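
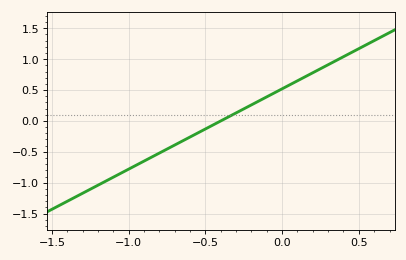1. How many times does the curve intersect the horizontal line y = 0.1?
1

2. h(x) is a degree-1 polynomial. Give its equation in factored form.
y = 1.3(x + 0.4)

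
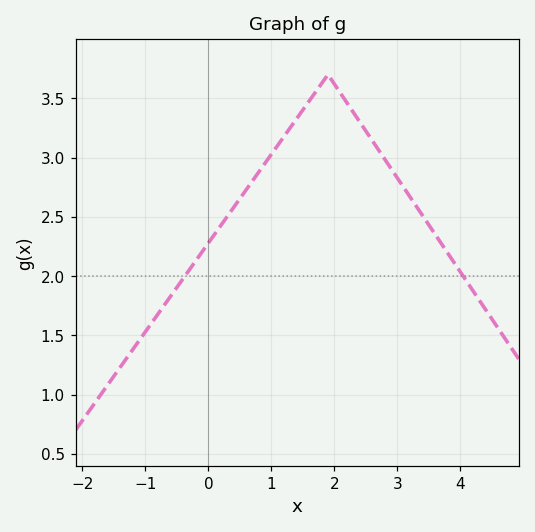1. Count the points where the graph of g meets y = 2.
2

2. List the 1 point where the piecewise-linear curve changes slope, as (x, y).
(1.9, 3.7)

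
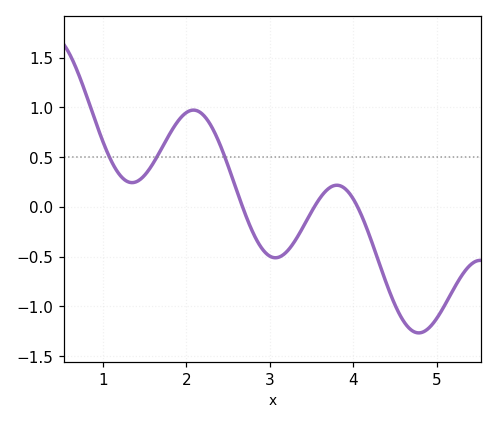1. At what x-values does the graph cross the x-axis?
2.67, 3.53, 4.05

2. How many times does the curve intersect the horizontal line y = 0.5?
3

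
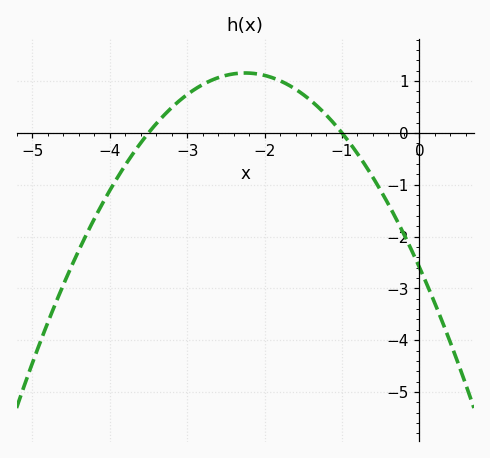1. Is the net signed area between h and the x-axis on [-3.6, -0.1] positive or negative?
positive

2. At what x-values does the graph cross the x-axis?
-3.5, -1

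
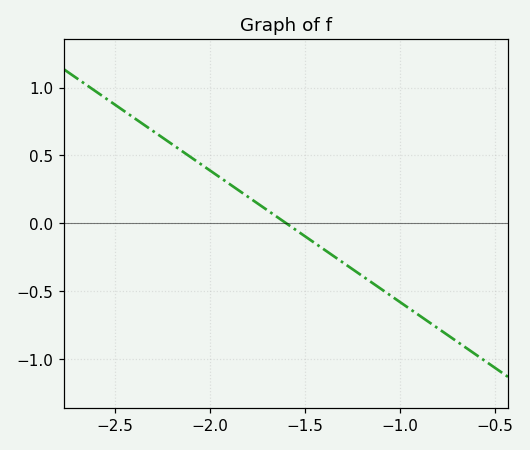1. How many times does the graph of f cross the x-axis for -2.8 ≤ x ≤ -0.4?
1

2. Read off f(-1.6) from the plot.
0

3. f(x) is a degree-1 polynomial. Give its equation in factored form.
y = -0.97(x + 1.6)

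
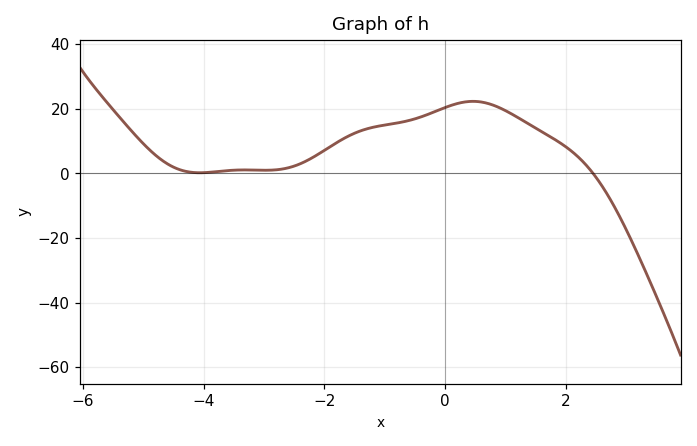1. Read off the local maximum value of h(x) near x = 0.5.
22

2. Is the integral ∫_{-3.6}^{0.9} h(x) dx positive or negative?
positive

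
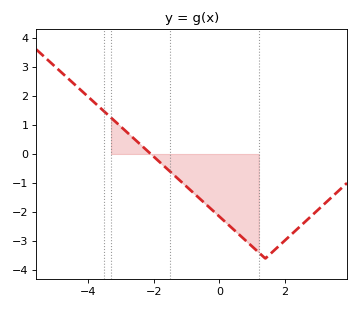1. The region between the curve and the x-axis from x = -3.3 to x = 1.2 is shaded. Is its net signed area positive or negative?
negative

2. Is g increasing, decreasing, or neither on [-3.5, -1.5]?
decreasing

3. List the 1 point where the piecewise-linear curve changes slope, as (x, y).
(1.4, -3.6)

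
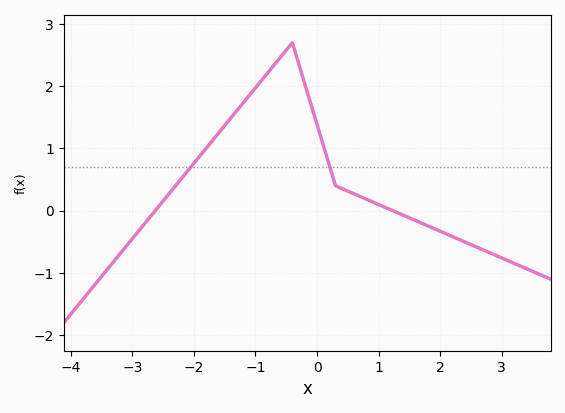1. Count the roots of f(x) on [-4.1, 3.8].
2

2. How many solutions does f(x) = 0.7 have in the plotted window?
2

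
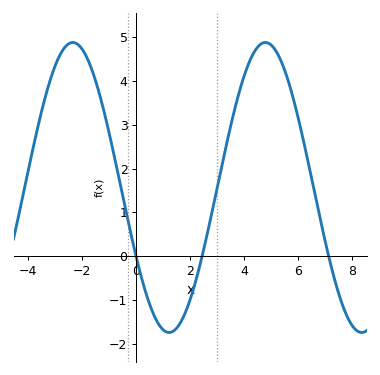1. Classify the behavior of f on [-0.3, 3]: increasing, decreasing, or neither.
neither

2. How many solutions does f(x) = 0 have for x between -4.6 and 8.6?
3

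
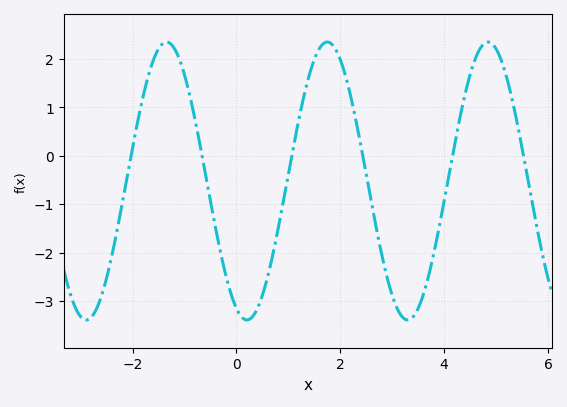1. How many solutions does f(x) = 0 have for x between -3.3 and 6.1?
6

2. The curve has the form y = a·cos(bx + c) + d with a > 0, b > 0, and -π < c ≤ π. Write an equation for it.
y = 2.87cos(2x + 2.7) - 0.52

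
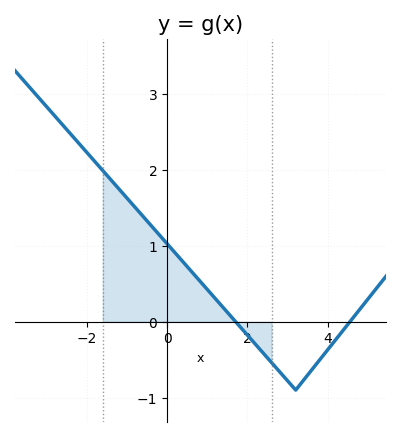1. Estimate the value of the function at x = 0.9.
0.5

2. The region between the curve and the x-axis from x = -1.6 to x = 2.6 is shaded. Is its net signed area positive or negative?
positive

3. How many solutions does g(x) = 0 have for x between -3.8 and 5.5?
2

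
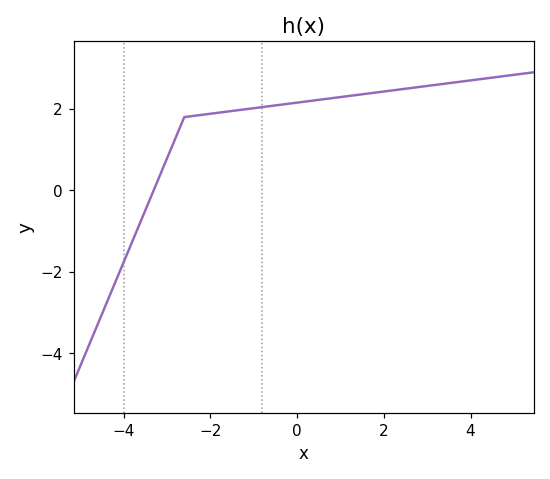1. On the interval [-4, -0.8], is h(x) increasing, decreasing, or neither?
increasing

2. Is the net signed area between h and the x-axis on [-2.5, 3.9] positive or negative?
positive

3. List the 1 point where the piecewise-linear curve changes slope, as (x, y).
(-2.6, 1.8)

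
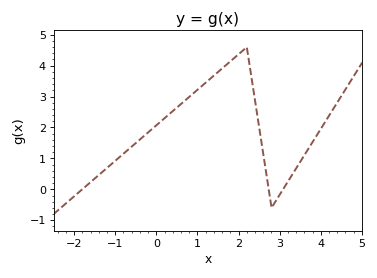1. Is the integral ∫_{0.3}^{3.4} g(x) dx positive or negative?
positive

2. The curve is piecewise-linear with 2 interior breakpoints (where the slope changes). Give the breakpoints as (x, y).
(2.2, 4.6); (2.8, -0.6)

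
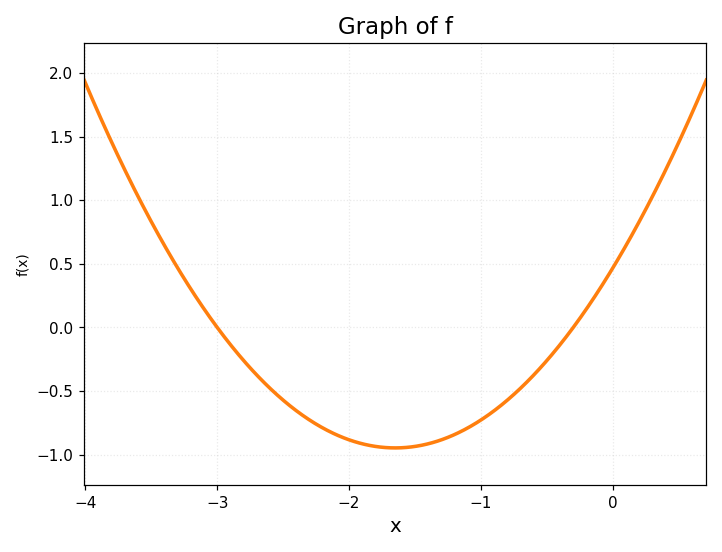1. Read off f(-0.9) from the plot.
-0.65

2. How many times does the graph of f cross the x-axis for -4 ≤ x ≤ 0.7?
2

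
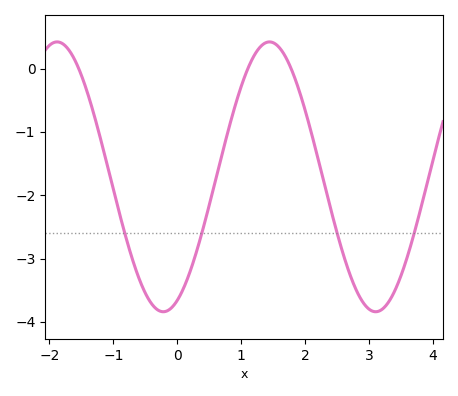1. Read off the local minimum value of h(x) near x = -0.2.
-3.8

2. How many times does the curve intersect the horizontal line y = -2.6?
4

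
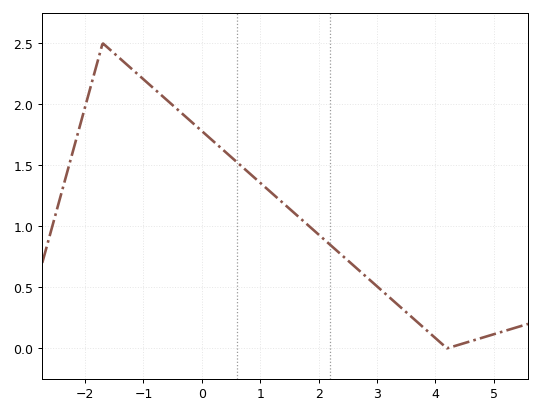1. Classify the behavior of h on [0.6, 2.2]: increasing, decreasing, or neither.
decreasing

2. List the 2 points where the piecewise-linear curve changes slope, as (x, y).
(-1.7, 2.5); (4.2, 0)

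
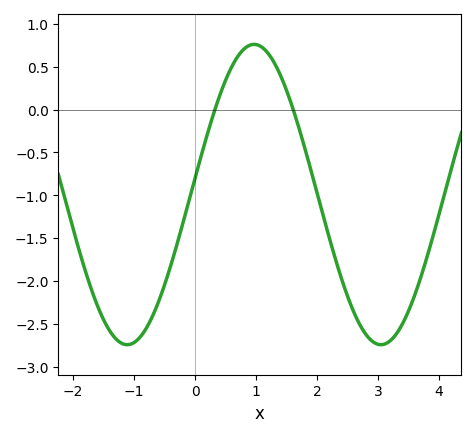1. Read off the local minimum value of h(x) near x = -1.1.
-2.74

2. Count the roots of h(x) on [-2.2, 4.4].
2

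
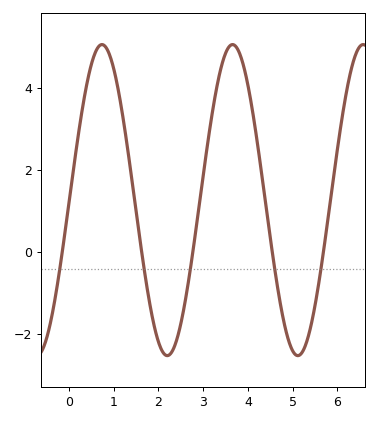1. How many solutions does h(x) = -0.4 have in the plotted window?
5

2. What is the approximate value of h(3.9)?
4.56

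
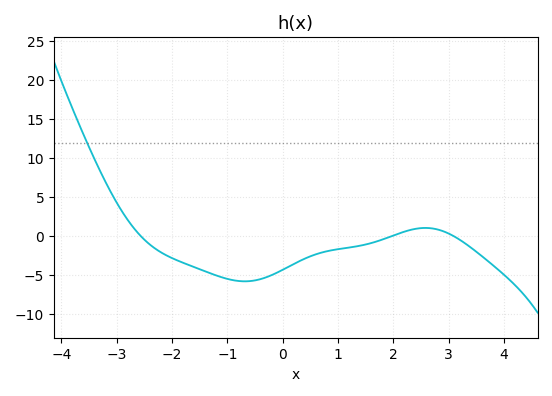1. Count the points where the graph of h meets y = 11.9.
1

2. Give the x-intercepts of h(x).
-2.6, 2, 3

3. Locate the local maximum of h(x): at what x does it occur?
2.6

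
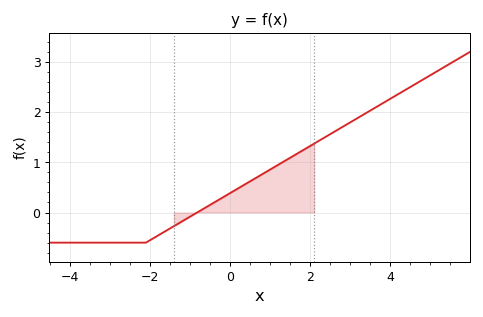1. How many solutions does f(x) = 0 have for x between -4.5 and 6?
1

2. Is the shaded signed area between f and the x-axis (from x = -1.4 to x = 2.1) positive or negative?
positive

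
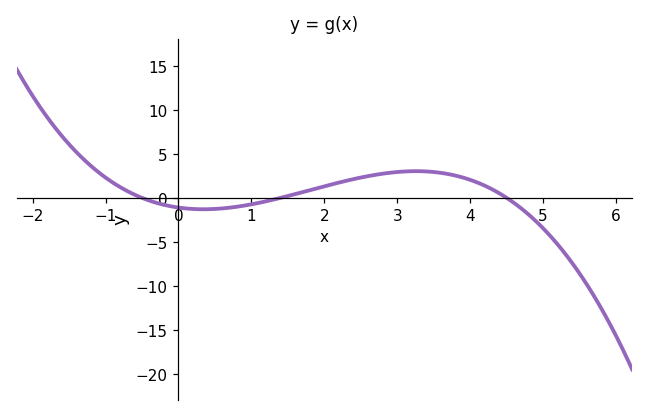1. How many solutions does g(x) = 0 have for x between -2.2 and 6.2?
3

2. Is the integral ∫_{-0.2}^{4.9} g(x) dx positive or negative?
positive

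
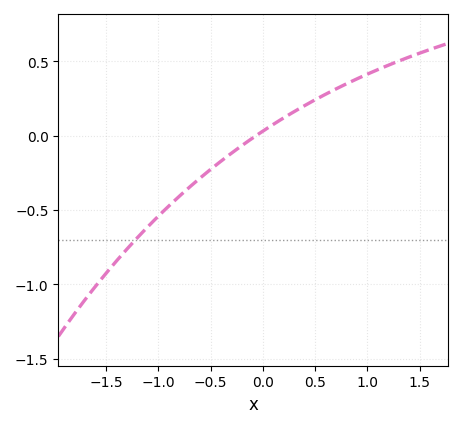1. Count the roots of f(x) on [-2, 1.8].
1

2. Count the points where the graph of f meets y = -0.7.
1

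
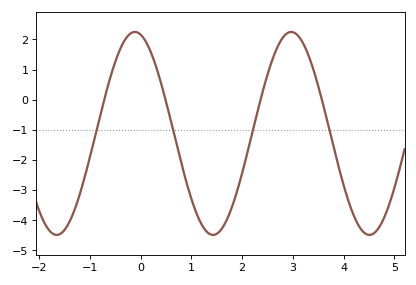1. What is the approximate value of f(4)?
-2.85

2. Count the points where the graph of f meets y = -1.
4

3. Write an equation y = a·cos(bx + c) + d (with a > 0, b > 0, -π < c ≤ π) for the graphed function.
y = 3.37cos(2.04x + 0.232) - 1.12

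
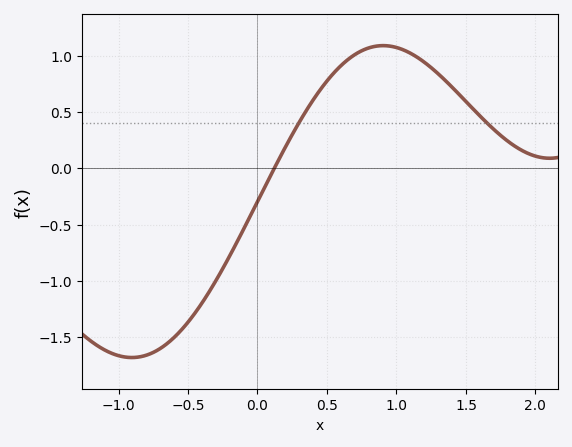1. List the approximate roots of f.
0.1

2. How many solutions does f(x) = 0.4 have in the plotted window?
2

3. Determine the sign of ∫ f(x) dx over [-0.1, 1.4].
positive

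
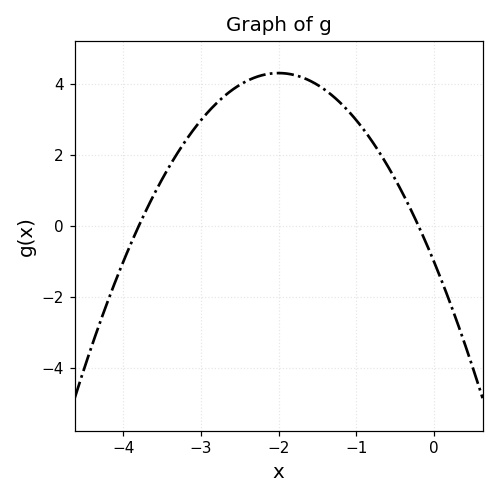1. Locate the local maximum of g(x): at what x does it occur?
-2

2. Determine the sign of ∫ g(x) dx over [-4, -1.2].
positive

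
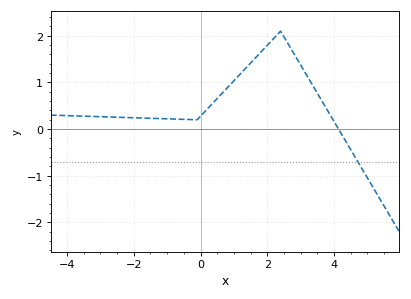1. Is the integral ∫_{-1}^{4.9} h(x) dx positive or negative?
positive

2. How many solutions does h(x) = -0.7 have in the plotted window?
1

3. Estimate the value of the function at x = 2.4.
2.1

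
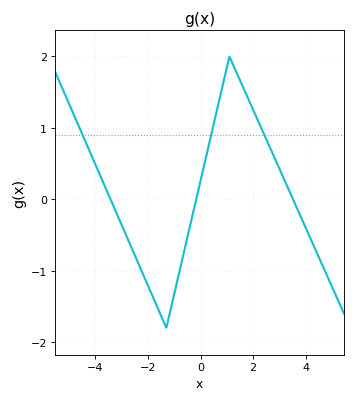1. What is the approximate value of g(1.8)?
1.4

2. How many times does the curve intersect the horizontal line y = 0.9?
3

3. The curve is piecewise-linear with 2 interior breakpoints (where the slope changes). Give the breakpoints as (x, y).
(-1.3, -1.8); (1.1, 2)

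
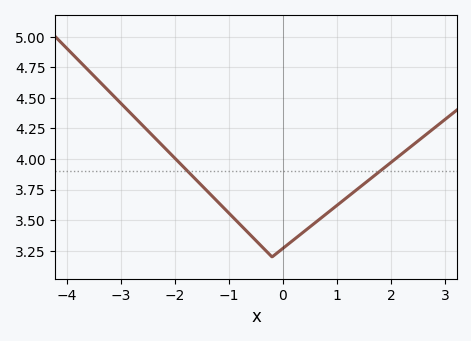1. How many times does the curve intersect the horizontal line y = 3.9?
2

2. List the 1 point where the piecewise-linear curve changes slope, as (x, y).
(-0.2, 3.2)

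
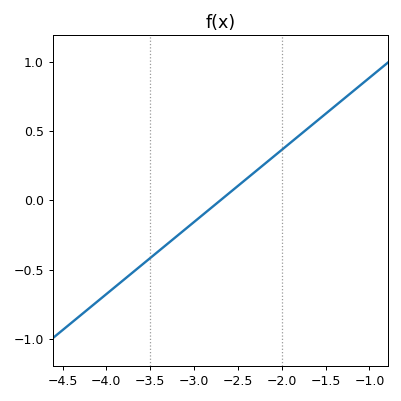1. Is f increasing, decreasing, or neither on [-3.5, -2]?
increasing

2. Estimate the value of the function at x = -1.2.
0.8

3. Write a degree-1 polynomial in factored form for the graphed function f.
y = 0.52(x + 2.7)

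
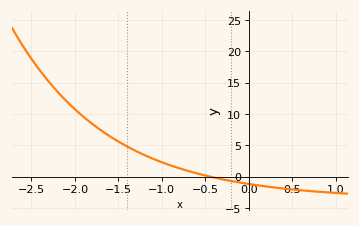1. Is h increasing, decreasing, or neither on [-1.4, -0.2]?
decreasing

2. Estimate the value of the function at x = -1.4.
5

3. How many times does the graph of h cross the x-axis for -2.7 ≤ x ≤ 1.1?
1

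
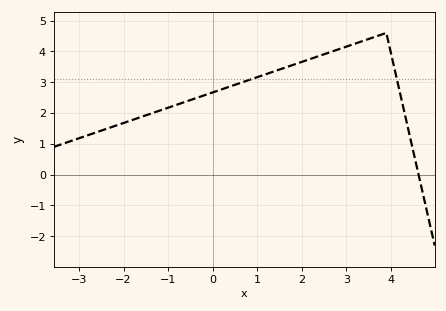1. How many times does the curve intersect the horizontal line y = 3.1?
2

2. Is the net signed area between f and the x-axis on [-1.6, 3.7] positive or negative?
positive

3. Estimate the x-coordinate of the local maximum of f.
3.8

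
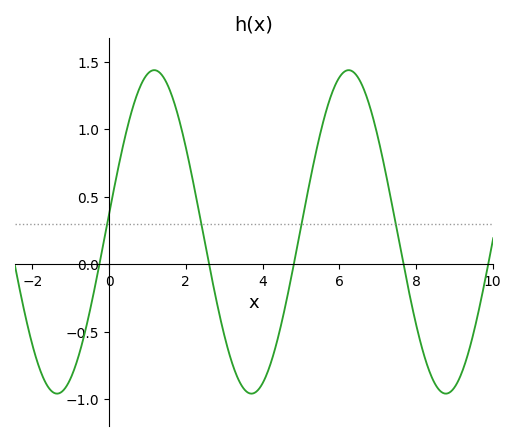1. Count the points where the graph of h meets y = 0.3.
4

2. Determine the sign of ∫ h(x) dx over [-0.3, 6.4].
positive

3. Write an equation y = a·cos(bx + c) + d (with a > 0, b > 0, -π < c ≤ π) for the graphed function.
y = 1.2cos(1.24x - 1.46) + 0.24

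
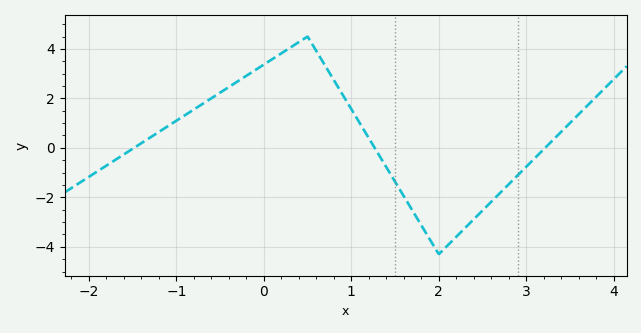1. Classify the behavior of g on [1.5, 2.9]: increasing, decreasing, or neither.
neither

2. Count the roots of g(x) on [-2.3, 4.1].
3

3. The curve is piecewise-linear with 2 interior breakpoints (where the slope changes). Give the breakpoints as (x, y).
(0.5, 4.5); (2, -4.3)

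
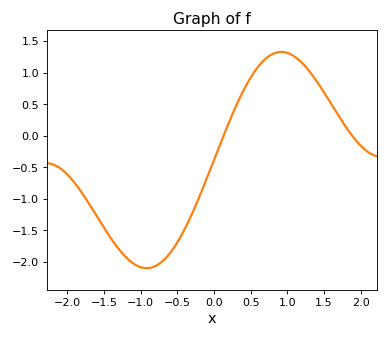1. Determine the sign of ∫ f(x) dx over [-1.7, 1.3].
negative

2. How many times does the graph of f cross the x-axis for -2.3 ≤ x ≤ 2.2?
2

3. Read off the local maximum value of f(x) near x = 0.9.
1.35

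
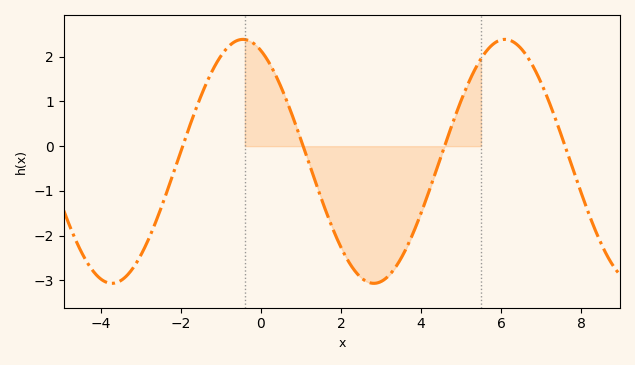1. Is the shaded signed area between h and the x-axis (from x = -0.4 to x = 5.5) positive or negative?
negative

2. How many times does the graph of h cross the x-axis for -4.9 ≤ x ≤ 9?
4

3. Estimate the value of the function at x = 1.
0.149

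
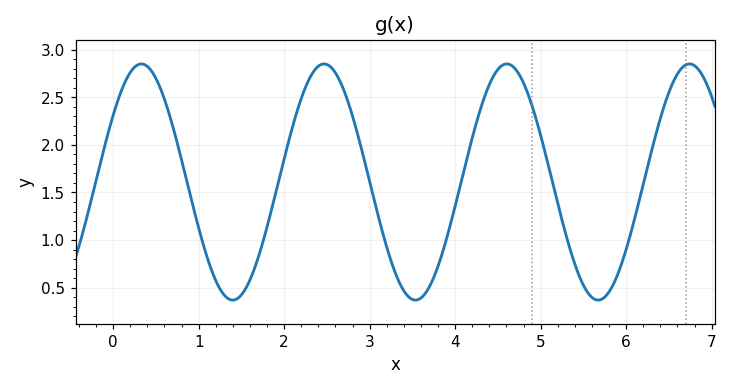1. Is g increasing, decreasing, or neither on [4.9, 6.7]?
neither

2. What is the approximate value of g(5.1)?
1.75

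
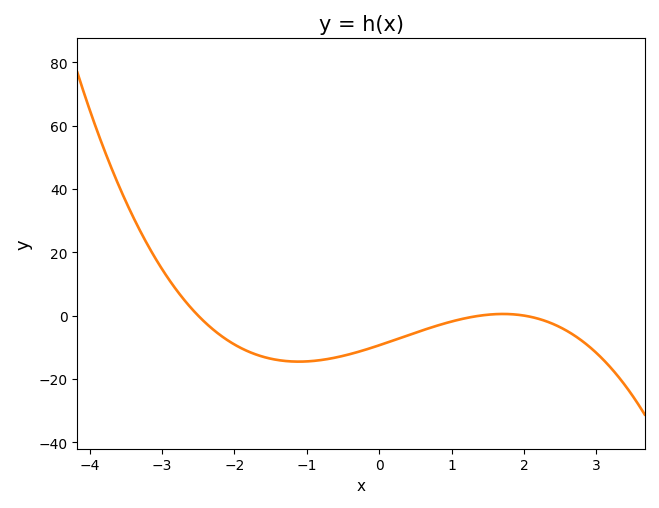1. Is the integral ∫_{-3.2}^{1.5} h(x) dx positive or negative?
negative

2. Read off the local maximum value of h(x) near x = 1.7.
0.507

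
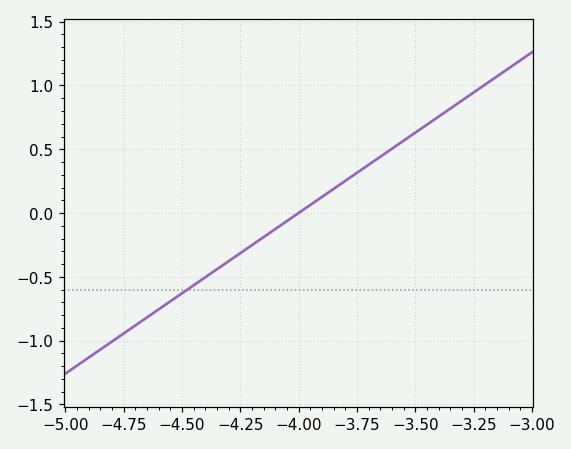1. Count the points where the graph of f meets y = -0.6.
1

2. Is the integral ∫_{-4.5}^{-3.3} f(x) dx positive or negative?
positive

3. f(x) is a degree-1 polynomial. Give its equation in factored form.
y = 1.26(x + 4)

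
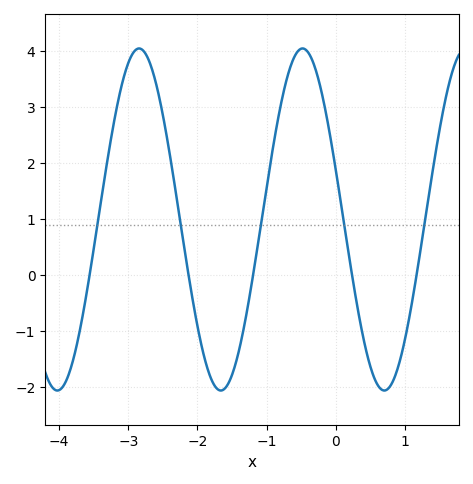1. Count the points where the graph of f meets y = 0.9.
5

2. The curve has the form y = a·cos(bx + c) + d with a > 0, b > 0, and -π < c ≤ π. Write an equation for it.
y = 3.05cos(2.66x + 1.28) + 0.99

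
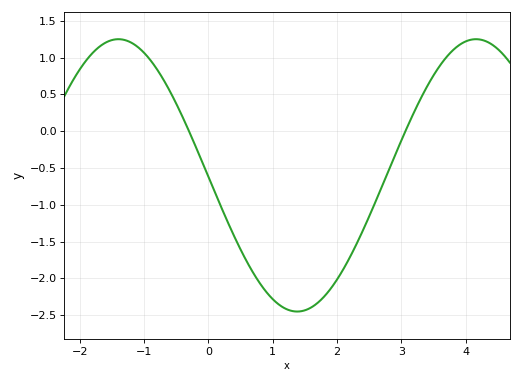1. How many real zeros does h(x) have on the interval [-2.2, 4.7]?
2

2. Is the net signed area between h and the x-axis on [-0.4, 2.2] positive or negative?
negative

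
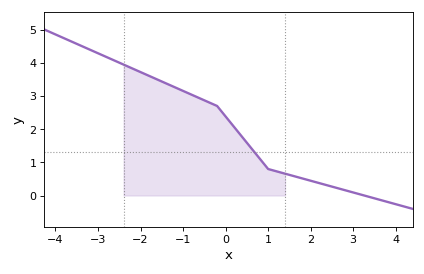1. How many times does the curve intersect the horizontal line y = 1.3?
1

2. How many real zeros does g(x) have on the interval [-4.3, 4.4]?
1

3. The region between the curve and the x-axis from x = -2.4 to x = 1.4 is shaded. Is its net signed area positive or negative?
positive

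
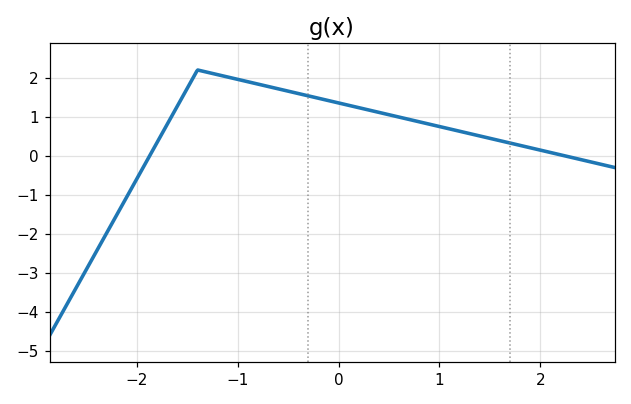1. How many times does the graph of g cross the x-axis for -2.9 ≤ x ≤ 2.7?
2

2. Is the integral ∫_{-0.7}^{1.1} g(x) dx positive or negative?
positive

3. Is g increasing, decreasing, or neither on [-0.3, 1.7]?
decreasing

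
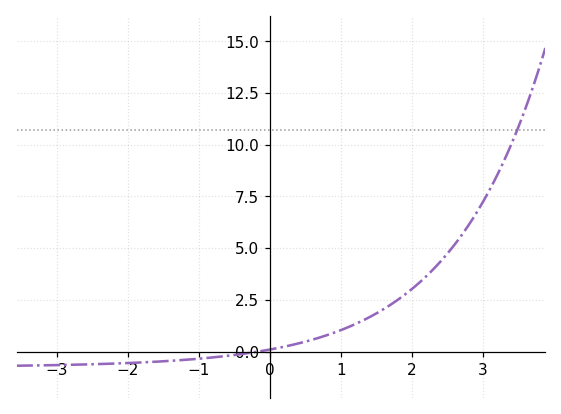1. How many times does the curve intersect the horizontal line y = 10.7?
1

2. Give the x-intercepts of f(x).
-0.2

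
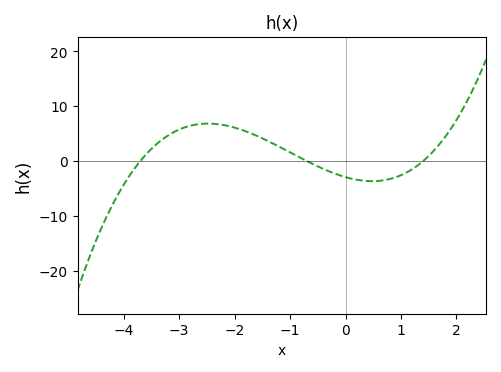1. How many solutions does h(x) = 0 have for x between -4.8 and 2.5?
3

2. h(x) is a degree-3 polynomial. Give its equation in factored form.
y = 0.81(x + 3.7)(x + 0.7)(x - 1.4)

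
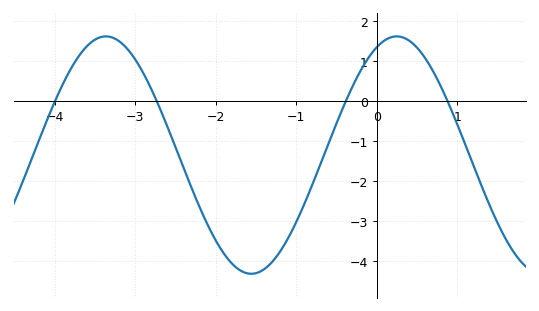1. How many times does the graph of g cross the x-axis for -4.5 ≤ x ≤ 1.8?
4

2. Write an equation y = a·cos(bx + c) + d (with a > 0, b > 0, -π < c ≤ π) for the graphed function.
y = 2.97cos(1.7x - 0.43) - 1.35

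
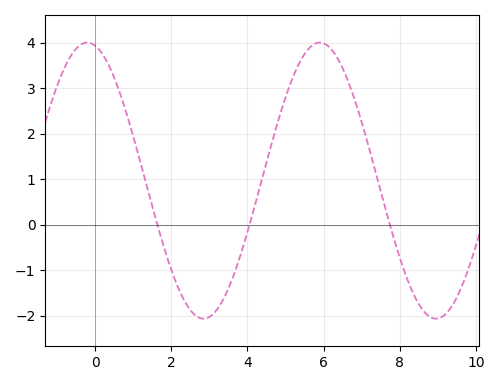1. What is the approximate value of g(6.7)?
3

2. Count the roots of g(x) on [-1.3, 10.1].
3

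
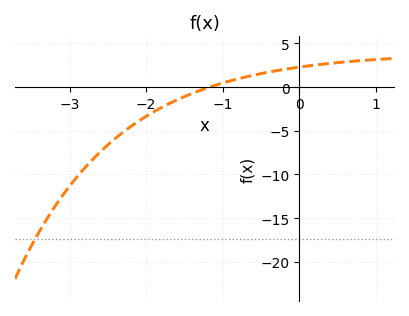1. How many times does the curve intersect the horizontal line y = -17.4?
1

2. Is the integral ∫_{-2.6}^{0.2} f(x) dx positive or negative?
negative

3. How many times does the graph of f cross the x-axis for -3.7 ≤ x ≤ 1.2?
1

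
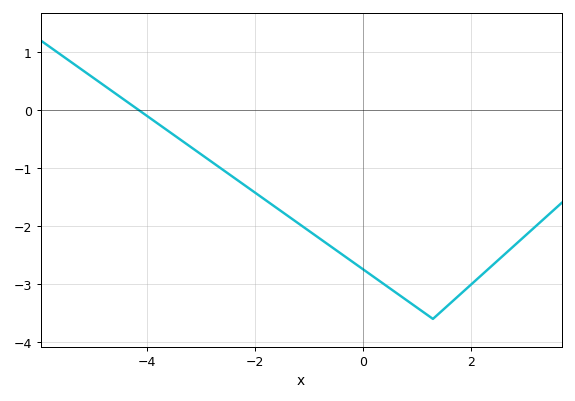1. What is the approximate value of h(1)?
-3.4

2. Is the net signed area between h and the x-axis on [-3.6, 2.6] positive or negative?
negative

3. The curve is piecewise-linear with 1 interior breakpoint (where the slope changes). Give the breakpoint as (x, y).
(1.3, -3.6)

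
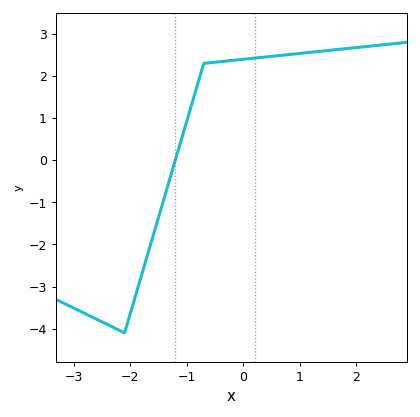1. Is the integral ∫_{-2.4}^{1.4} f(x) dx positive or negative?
positive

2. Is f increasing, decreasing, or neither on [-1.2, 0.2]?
increasing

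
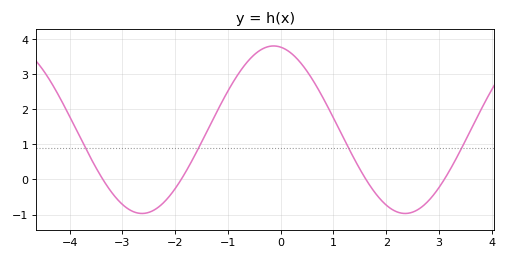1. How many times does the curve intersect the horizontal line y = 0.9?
4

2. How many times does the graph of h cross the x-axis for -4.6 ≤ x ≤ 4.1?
4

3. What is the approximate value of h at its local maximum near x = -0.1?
3.81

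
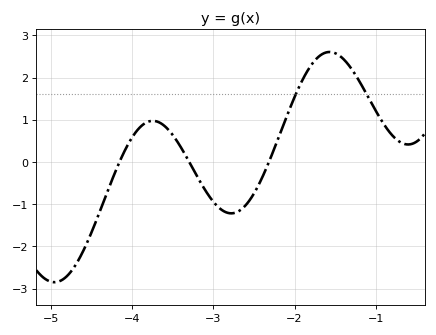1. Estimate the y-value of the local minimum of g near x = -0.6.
0.415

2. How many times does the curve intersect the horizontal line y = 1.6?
2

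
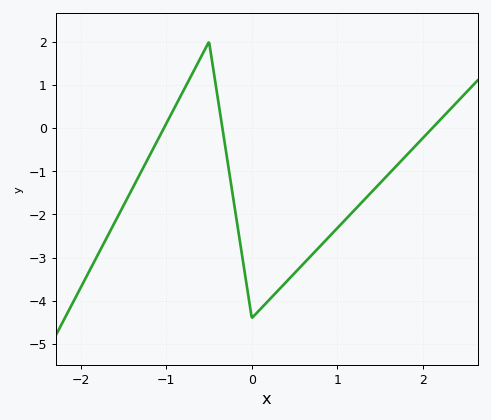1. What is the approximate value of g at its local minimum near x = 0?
-4.4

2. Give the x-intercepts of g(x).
-1, -0.3, 2.1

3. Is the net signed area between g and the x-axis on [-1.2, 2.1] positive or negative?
negative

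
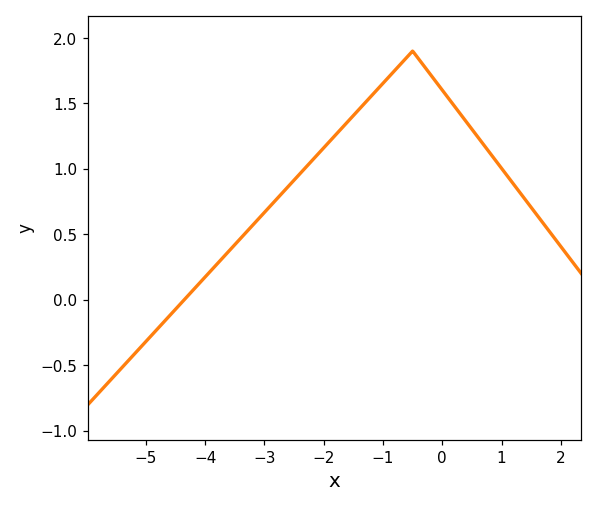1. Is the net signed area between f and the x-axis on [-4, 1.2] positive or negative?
positive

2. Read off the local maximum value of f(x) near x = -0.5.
1.9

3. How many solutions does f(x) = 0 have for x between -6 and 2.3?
1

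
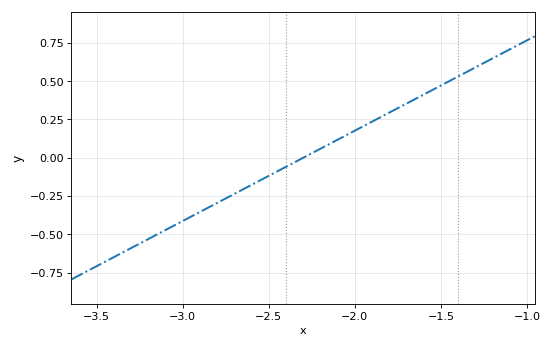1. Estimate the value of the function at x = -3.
-0.413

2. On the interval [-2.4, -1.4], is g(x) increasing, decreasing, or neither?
increasing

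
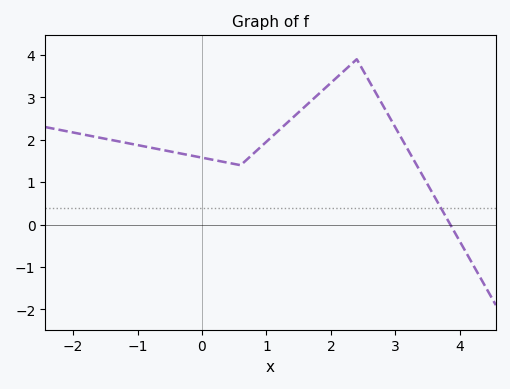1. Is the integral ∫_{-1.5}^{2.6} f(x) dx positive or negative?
positive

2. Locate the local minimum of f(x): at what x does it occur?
0.6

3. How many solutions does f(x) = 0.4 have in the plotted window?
1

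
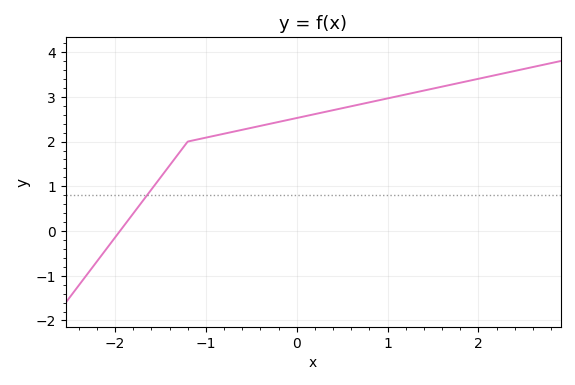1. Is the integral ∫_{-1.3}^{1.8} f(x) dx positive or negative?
positive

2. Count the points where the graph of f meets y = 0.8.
1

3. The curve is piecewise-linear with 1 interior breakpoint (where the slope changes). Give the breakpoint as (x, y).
(-1.2, 2)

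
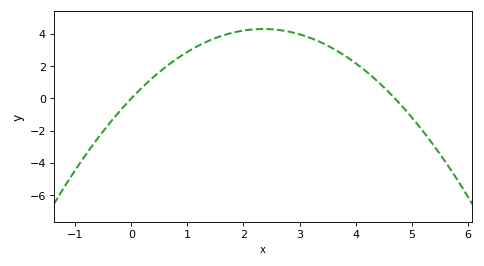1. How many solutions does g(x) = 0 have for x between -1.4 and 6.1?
2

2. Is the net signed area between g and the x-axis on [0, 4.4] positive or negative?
positive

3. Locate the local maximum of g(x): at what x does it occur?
2.35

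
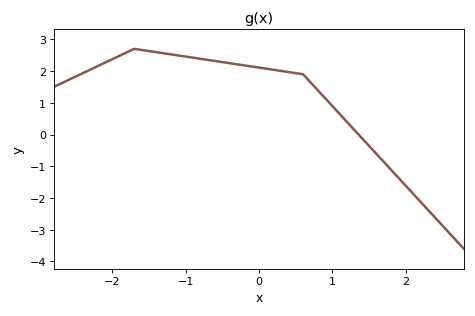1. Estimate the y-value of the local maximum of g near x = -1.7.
2.7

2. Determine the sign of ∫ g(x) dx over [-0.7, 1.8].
positive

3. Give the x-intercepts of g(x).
1.4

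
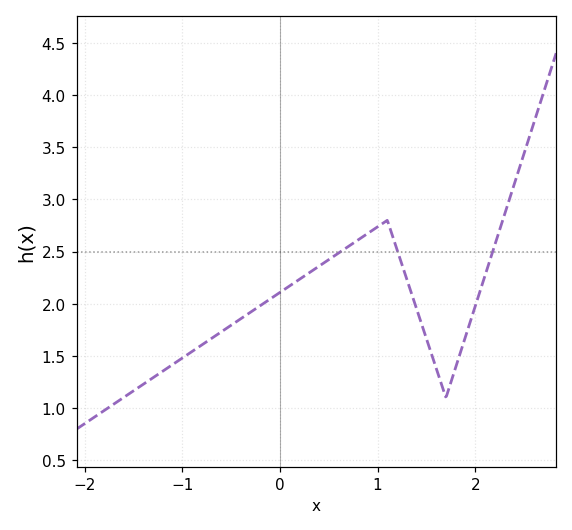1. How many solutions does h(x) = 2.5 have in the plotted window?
3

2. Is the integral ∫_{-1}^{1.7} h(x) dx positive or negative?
positive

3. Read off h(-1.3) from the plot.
1.3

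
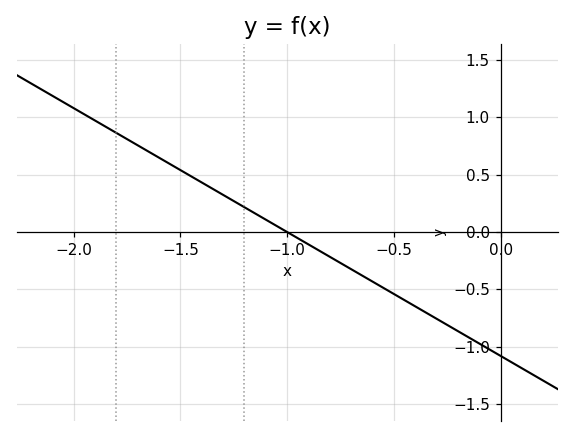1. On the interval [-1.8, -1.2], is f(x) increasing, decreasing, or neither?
decreasing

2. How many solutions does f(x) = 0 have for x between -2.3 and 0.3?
1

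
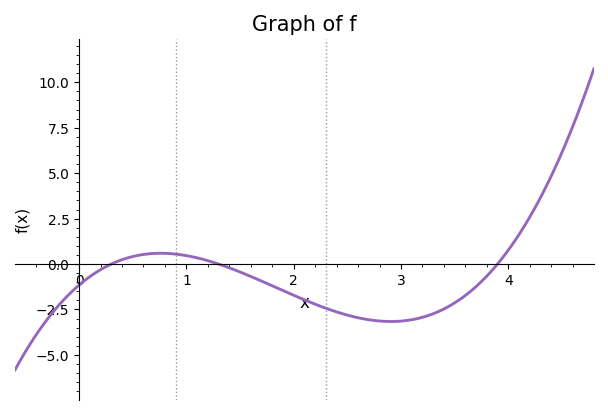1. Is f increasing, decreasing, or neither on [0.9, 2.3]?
decreasing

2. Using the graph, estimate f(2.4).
-2.6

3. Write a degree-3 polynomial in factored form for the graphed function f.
y = 0.76(x - 0.3)(x - 1.3)(x - 3.9)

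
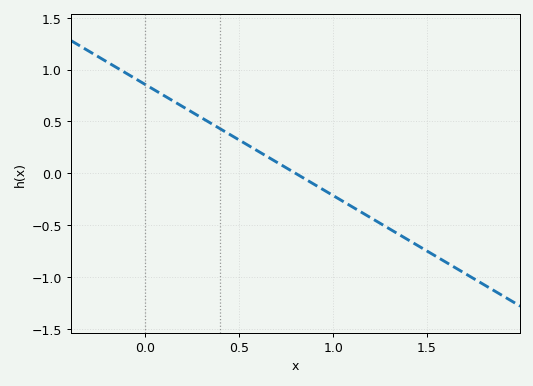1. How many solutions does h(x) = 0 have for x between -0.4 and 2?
1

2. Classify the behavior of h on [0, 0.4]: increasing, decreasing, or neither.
decreasing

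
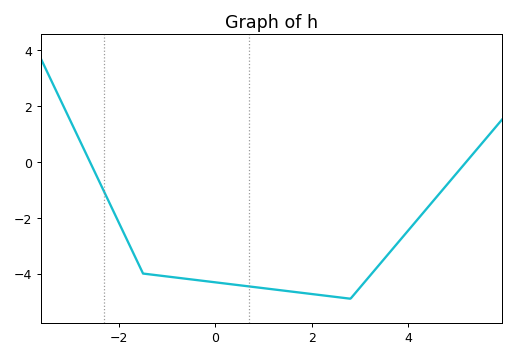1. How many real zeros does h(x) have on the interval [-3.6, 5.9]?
2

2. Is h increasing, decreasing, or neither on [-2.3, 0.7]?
decreasing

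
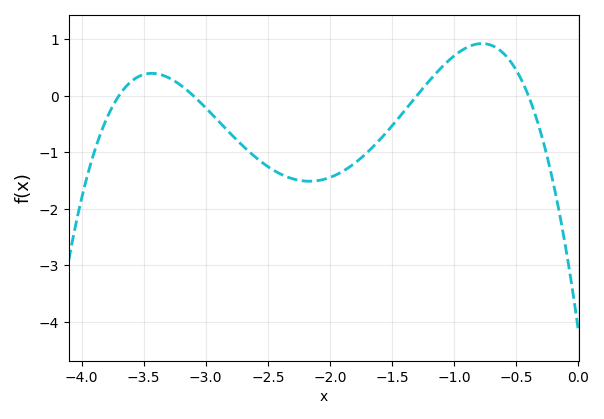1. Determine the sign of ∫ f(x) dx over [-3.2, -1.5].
negative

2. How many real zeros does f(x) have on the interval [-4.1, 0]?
4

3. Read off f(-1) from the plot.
0.7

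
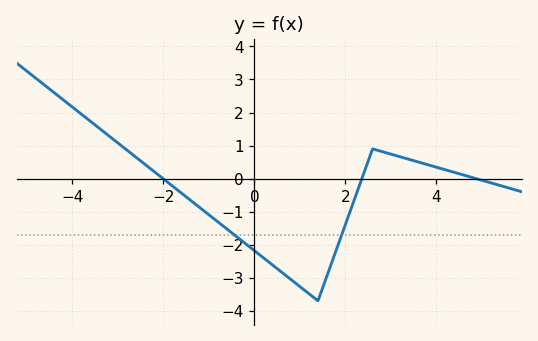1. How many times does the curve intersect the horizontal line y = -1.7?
2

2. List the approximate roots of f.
-2.01, 2.37, 4.88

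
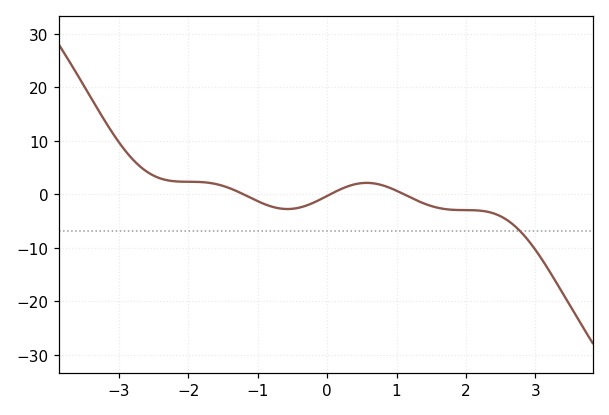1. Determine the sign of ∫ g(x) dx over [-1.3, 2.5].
negative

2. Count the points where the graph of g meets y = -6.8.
1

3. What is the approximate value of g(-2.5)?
3.47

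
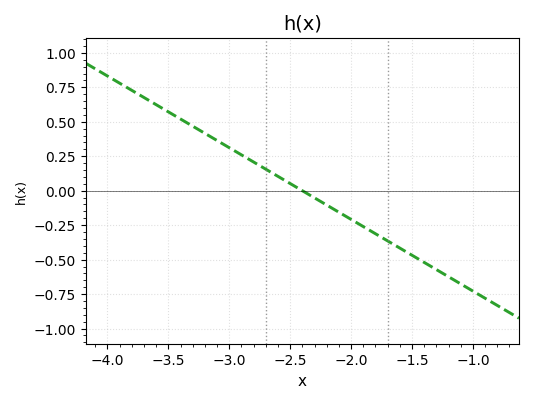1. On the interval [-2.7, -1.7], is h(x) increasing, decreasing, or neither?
decreasing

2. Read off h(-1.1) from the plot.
-0.7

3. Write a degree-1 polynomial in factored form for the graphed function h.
y = -0.52(x + 2.4)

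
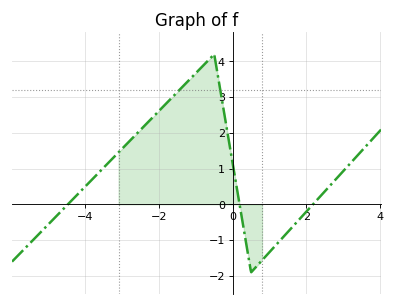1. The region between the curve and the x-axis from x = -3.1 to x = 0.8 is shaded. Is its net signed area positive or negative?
positive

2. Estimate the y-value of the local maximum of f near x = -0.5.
4.2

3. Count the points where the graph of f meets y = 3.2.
2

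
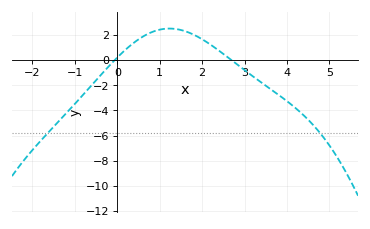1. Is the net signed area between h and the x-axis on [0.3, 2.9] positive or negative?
positive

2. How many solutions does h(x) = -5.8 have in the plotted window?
2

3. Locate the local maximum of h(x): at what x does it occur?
1.23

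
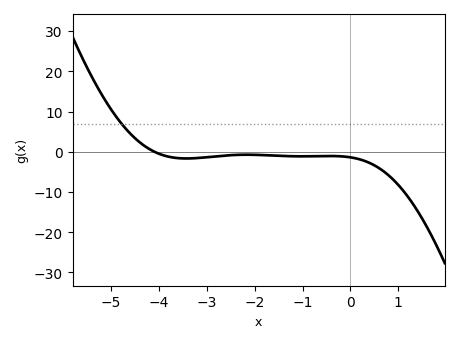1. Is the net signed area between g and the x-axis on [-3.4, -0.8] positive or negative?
negative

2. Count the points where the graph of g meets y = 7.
1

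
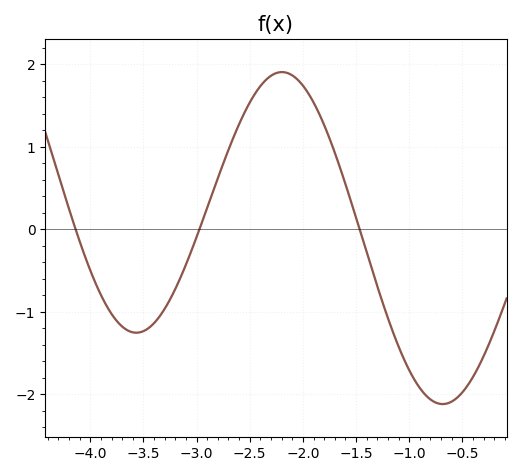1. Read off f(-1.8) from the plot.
1.3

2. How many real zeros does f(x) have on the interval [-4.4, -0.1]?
3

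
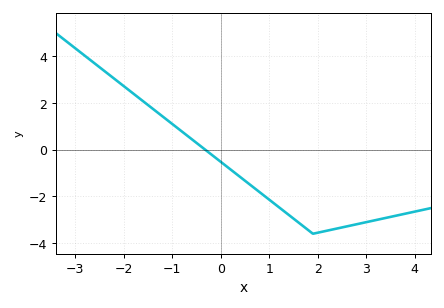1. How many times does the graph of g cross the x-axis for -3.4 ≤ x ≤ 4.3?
1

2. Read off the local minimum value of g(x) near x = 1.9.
-3.6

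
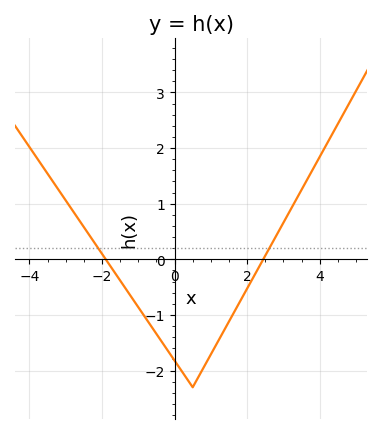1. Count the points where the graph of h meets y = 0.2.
2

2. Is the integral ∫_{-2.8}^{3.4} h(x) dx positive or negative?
negative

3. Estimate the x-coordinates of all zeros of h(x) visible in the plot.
-1.9, 2.44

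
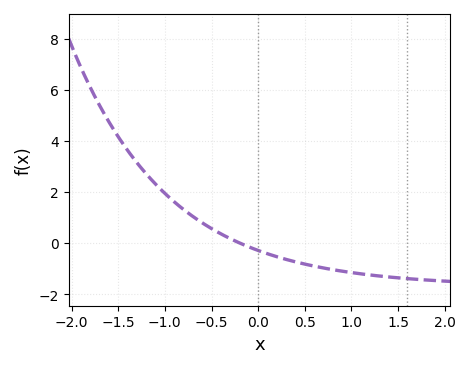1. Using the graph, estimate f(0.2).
-0.534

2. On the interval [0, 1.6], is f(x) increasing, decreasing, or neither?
decreasing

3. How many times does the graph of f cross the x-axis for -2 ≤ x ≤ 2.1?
1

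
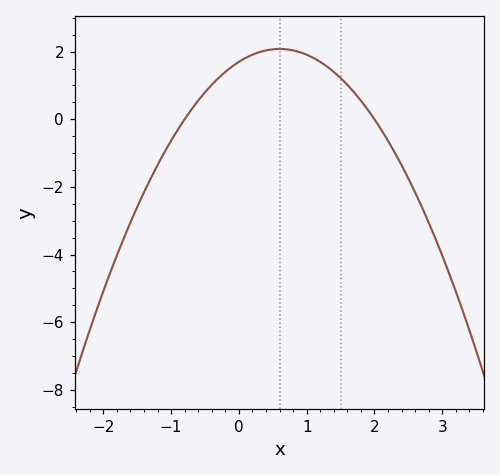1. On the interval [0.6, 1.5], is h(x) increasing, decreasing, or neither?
decreasing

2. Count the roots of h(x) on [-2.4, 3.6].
2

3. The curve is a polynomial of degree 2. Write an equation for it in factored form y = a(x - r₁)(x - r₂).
y = -1.06(x + 0.8)(x - 2)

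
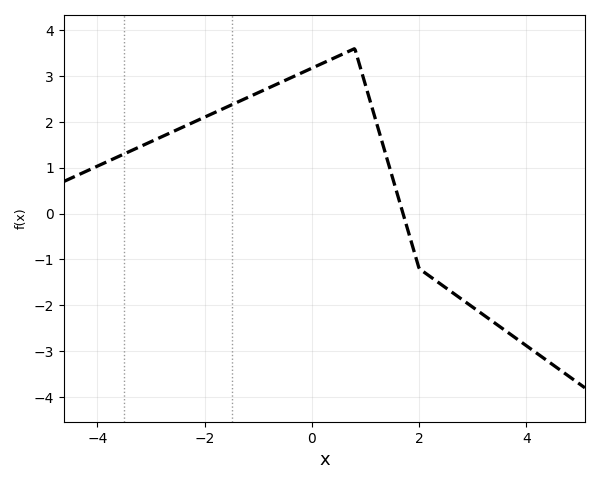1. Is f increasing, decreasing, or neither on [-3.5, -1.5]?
increasing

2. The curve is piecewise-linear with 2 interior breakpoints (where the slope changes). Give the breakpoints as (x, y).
(0.8, 3.6); (2, -1.2)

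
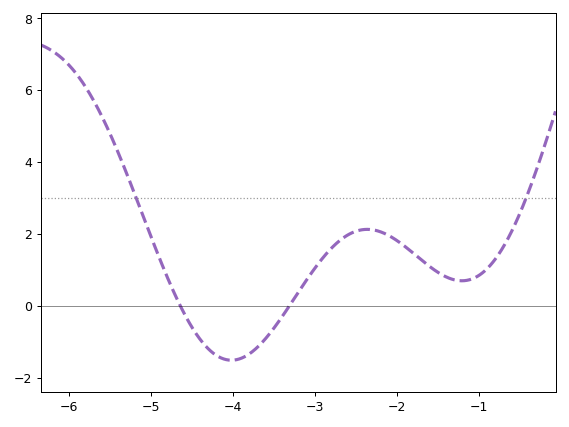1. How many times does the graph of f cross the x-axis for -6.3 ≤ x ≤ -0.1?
2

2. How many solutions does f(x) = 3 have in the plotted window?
2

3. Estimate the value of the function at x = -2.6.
2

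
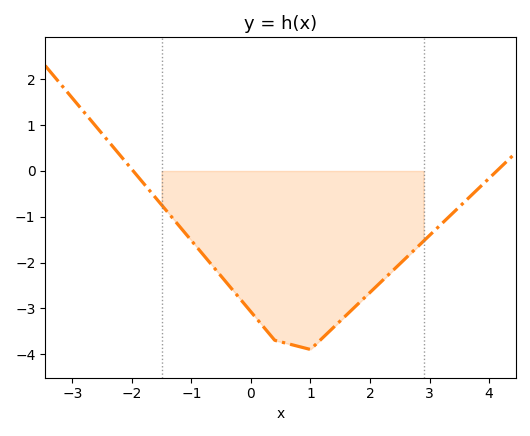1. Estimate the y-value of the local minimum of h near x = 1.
-3.9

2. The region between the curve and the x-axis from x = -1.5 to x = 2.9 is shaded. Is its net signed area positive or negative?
negative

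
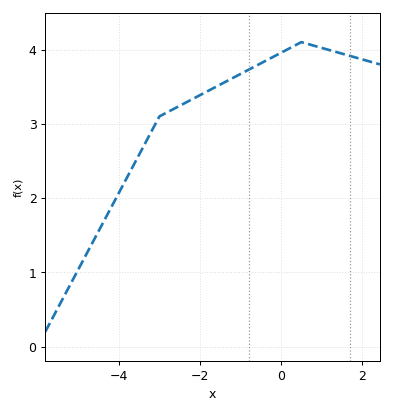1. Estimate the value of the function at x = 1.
4.02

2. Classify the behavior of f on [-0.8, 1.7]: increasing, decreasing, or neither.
neither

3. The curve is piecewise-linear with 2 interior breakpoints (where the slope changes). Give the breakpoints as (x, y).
(-3, 3.1); (0.5, 4.1)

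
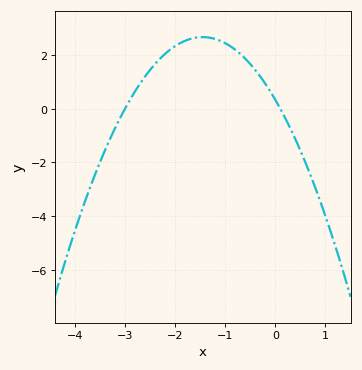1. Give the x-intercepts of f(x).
-3, 0.1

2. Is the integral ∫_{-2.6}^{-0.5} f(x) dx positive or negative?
positive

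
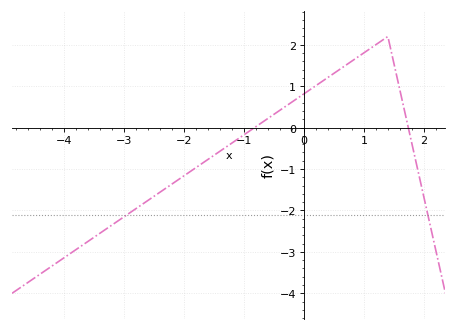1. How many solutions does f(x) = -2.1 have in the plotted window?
2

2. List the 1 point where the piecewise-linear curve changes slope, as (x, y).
(1.4, 2.2)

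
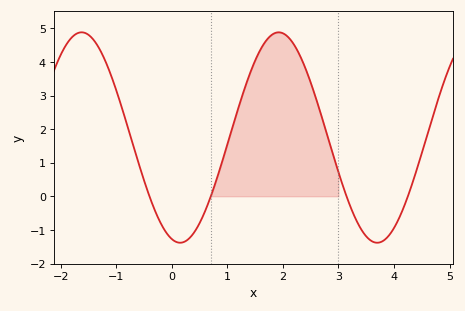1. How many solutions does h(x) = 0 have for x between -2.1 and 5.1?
4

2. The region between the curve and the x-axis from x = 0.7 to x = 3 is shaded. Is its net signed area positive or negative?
positive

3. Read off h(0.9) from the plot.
1.01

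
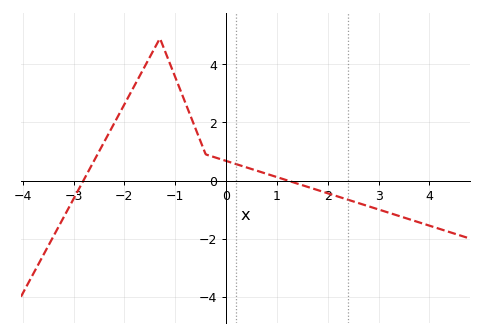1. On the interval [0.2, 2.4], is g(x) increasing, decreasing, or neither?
decreasing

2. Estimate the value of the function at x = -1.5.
4.2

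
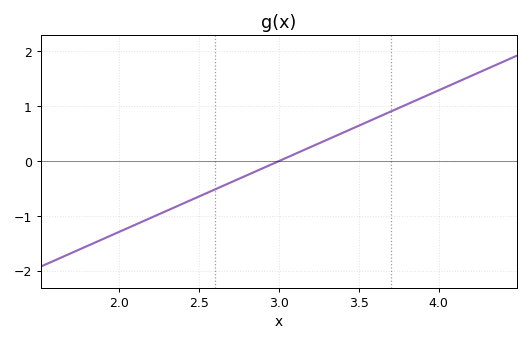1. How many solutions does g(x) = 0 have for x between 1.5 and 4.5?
1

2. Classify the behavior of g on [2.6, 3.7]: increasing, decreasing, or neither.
increasing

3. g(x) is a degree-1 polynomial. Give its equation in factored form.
y = 1.29(x - 3)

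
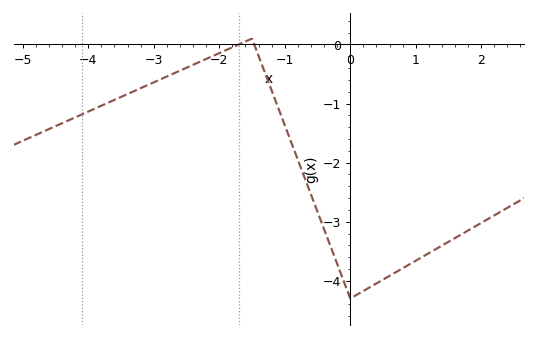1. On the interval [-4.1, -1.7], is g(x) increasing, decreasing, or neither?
increasing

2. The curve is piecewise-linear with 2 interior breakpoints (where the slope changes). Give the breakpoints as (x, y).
(-1.5, 0.1); (0, -4.3)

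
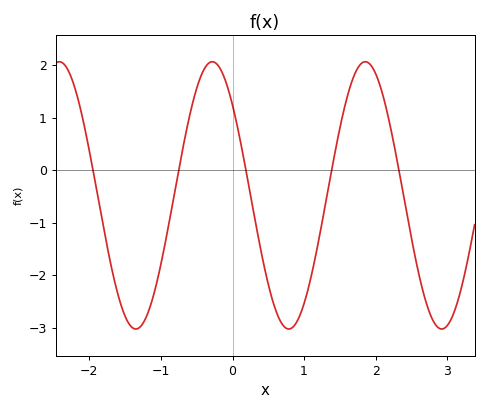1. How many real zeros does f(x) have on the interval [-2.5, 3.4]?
5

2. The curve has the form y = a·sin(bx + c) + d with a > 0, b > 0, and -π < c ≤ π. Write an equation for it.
y = 2.54sin(2.9x + 2.4) - 0.48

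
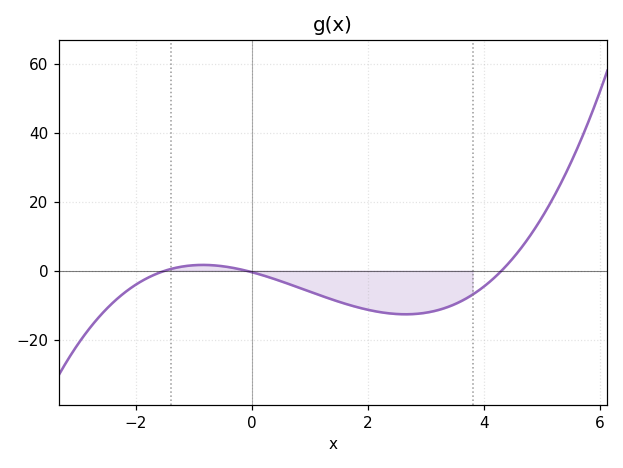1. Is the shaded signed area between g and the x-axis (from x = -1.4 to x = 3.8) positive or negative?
negative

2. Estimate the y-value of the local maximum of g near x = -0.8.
2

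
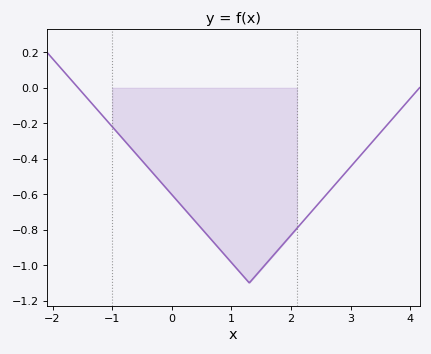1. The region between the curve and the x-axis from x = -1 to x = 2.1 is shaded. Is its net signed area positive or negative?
negative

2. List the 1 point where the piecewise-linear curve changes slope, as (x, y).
(1.3, -1.1)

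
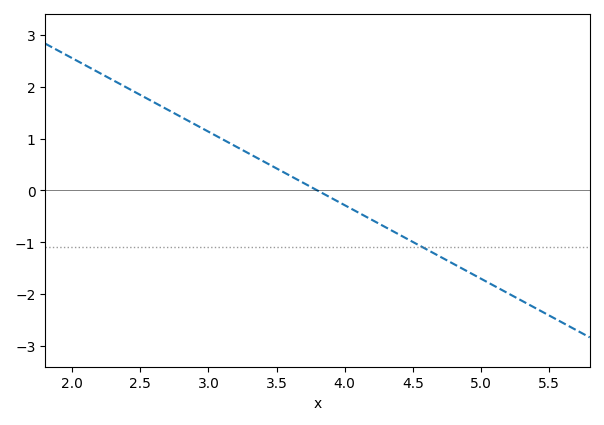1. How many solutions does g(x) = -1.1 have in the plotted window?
1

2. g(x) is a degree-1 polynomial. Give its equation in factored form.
y = -1.42(x - 3.8)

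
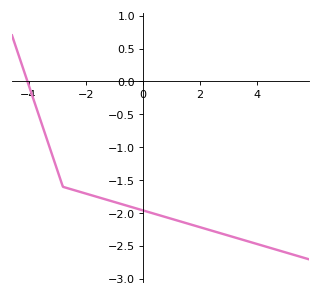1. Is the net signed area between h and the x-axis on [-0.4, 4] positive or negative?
negative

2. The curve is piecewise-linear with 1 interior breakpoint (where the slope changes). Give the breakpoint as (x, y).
(-2.8, -1.6)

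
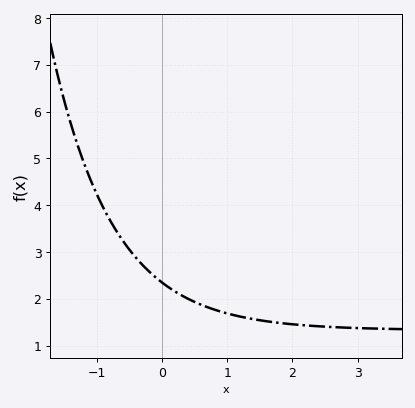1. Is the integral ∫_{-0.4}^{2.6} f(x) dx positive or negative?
positive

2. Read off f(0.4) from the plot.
2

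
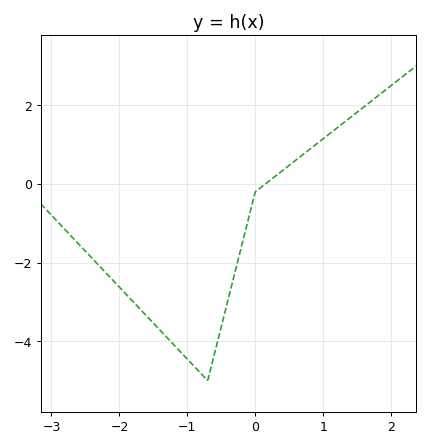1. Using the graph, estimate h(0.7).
0.8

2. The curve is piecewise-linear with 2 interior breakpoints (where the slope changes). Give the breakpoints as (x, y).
(-0.7, -5); (0, -0.2)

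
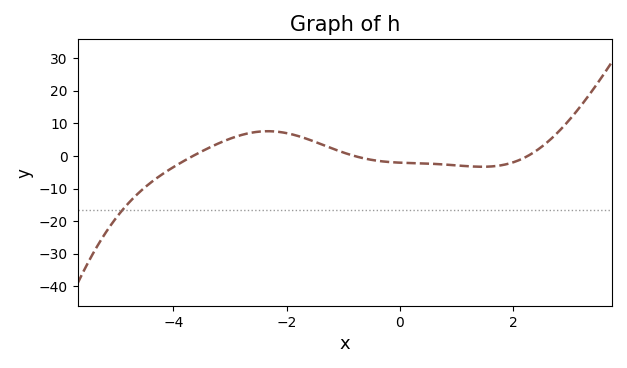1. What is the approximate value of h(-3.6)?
0.498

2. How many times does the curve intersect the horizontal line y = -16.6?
1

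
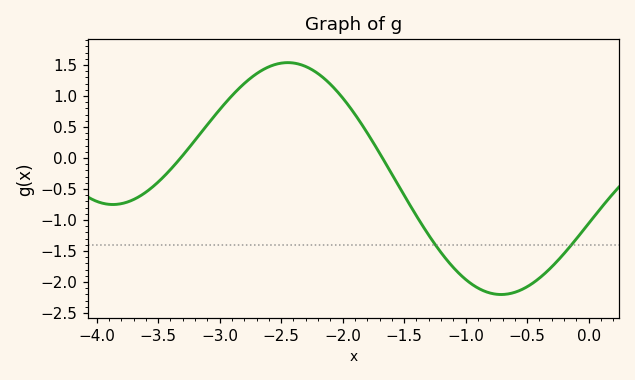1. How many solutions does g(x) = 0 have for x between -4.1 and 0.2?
2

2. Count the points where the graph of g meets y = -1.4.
2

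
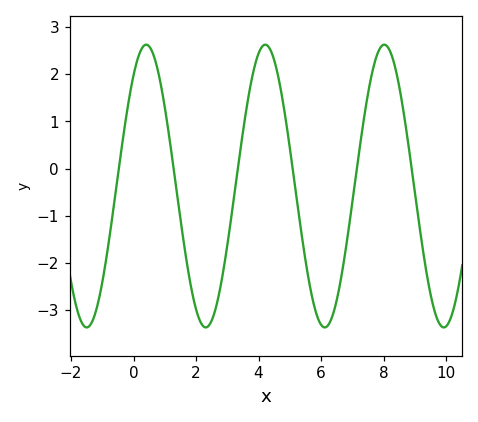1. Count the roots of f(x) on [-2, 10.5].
6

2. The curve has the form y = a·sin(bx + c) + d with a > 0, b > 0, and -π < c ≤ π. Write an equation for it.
y = 3sin(1.6x + 0.9) - 0.37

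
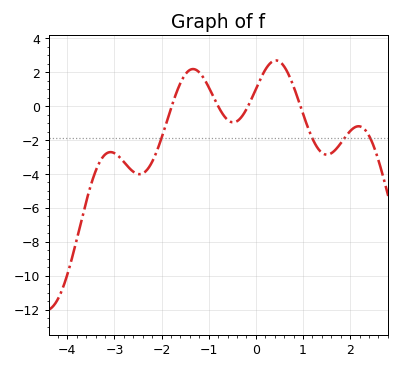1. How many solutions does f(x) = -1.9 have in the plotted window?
4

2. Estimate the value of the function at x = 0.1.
1.6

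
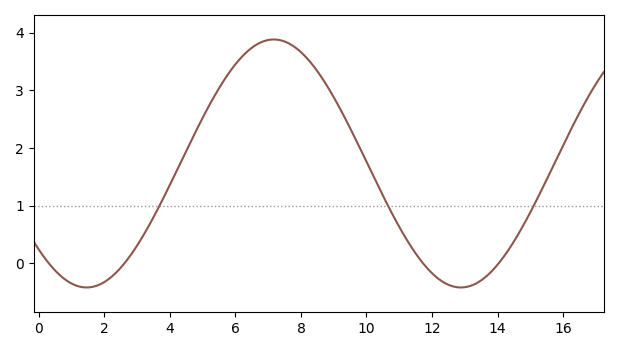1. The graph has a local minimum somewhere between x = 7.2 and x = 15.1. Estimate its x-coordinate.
12.9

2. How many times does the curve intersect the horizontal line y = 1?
3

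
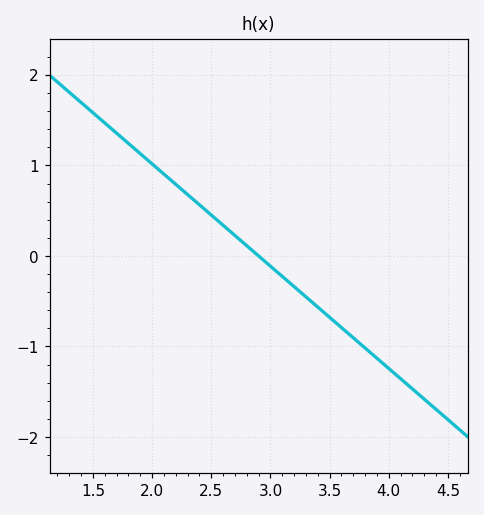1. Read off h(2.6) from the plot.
0.339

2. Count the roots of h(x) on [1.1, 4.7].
1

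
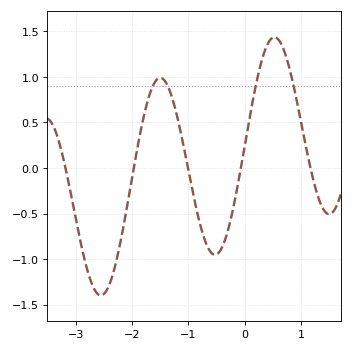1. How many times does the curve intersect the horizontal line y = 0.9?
4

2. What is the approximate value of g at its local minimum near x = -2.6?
-1.4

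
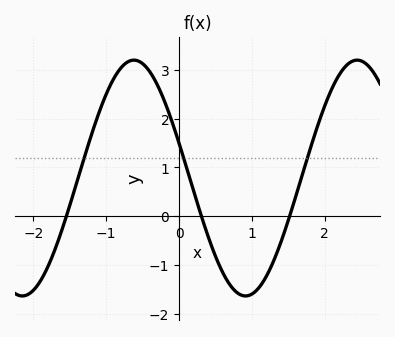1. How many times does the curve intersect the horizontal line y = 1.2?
3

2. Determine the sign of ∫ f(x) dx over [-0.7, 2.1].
positive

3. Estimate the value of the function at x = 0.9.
-1.6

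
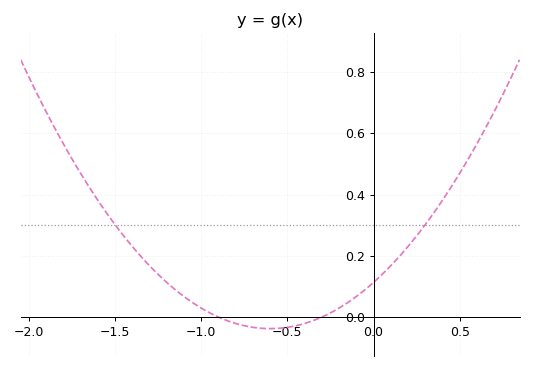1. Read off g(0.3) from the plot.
0.3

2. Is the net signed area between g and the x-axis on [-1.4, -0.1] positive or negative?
positive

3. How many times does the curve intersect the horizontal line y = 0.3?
2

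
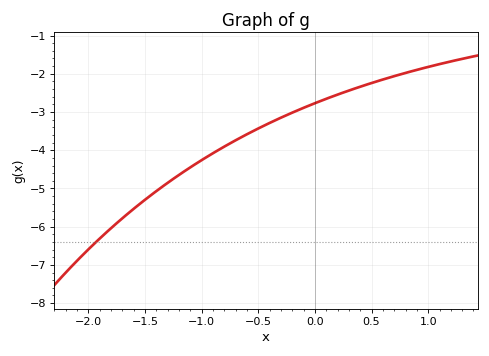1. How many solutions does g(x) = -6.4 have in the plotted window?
1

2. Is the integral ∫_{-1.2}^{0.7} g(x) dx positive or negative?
negative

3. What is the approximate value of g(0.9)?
-1.9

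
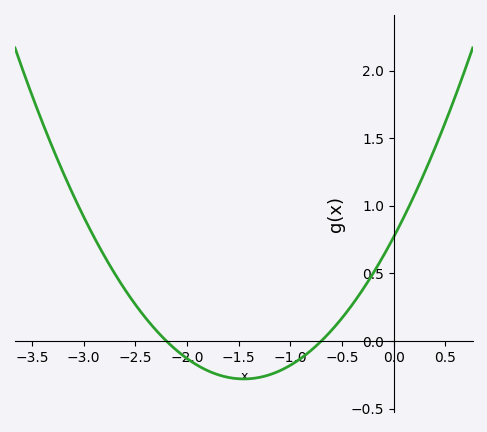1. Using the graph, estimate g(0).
0.75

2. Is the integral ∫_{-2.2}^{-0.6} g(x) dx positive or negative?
negative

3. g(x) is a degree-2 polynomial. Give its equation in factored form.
y = 0.5(x + 2.2)(x + 0.7)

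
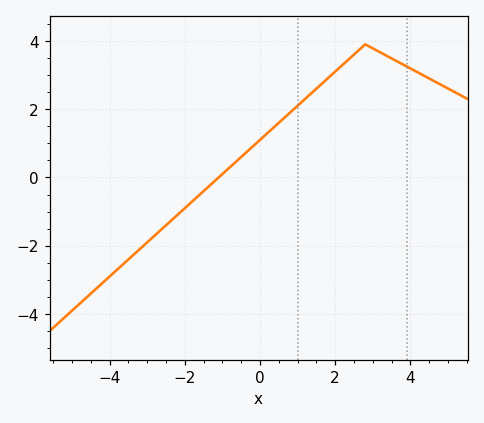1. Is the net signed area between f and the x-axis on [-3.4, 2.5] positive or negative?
positive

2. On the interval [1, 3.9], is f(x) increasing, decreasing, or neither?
neither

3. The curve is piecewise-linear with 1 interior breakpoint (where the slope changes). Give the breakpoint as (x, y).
(2.8, 3.9)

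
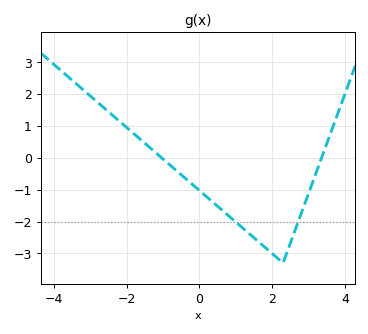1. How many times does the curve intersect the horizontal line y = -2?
2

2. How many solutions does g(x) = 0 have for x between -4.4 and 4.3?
2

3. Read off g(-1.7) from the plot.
0.664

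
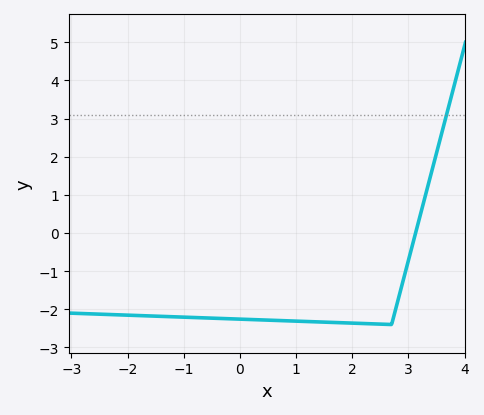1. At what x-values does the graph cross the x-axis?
3.1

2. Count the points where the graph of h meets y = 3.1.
1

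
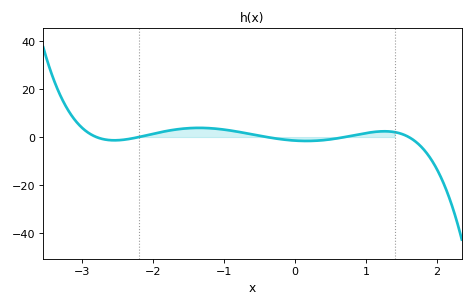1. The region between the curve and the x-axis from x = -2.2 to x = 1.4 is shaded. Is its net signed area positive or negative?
positive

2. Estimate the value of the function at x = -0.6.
1.09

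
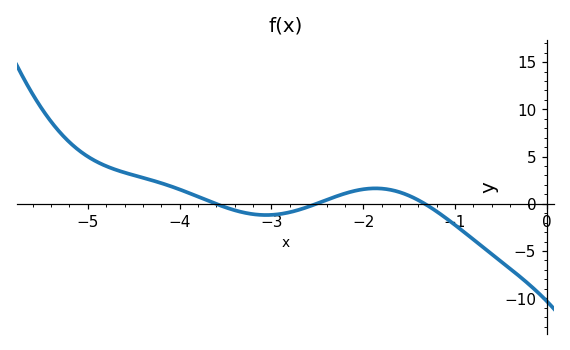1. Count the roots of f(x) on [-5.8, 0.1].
3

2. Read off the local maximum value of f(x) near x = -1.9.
1.5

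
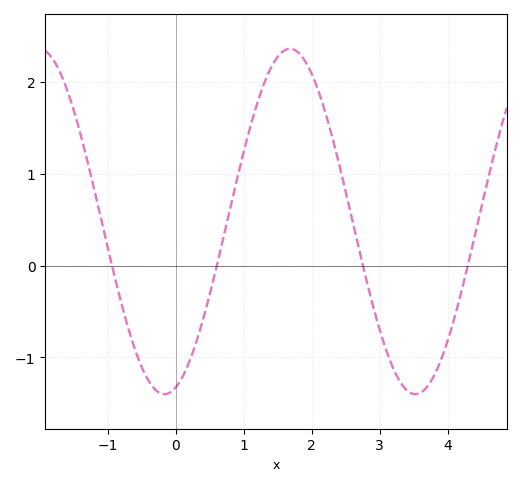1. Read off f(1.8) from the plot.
2.32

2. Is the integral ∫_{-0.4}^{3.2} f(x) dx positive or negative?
positive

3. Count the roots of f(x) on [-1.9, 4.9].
4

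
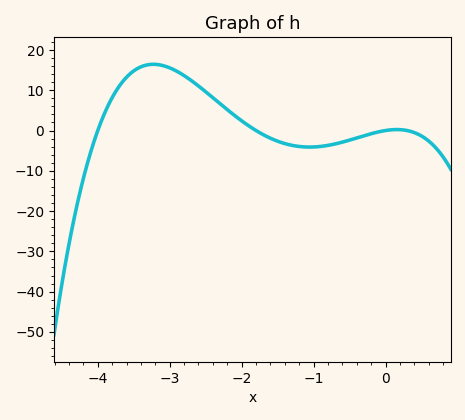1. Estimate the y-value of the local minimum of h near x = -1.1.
-4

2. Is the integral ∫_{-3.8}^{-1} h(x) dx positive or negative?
positive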